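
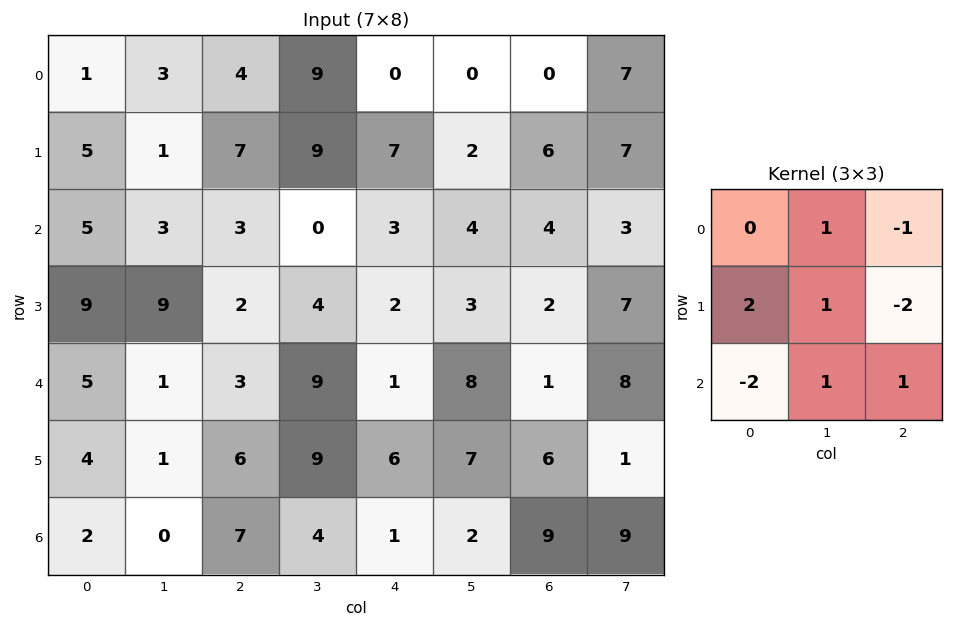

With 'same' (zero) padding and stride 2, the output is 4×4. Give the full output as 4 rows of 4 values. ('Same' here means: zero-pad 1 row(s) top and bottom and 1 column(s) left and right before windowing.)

Output[0,0]: The receptive field on the zero-padded input at this output position is [0 0 0 / 0 1 3 / 0 5 1]. Elementwise product with the kernel and sum: 0·1 + 0·-1 + 0·2 + 1·1 + 3·-2 + 0·-2 + 5·1 + 1·1.

1 6 9 -5
21 -5 -3 8
8 -2 -3 -11
5 -4 4 0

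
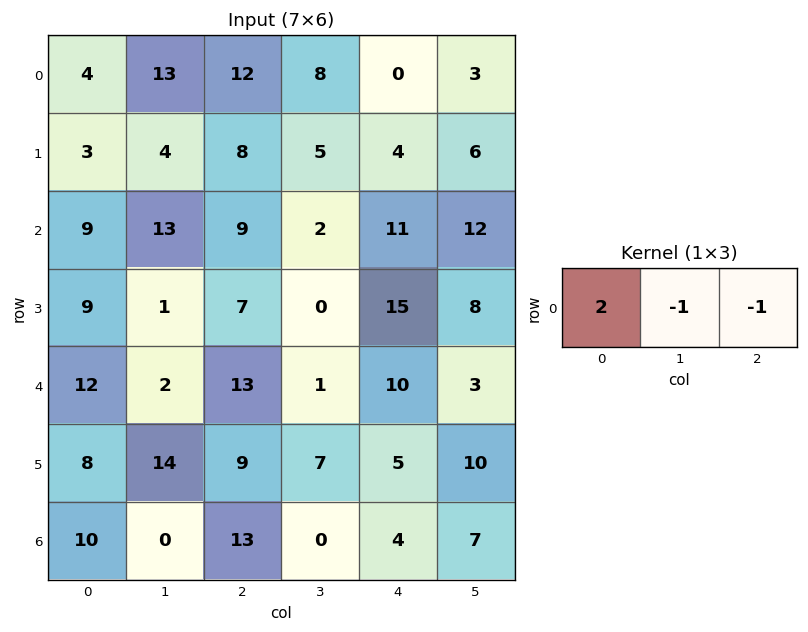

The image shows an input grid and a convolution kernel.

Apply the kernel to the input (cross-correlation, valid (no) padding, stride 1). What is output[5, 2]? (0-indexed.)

6

The receptive field on the input at this output position is [9 7 5]. Elementwise product with the kernel and sum: 9·2 + 7·-1 + 5·-1.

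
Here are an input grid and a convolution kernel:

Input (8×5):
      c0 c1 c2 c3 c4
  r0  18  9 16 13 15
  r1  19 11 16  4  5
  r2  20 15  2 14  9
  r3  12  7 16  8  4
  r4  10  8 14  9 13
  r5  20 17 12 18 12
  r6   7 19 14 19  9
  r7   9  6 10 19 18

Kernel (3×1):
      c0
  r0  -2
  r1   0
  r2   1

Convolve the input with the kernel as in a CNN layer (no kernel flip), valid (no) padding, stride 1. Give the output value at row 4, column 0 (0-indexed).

-13

The receptive field on the input at this output position is [10 / 20 / 7]. Elementwise product with the kernel and sum: 10·-2 + 7·1.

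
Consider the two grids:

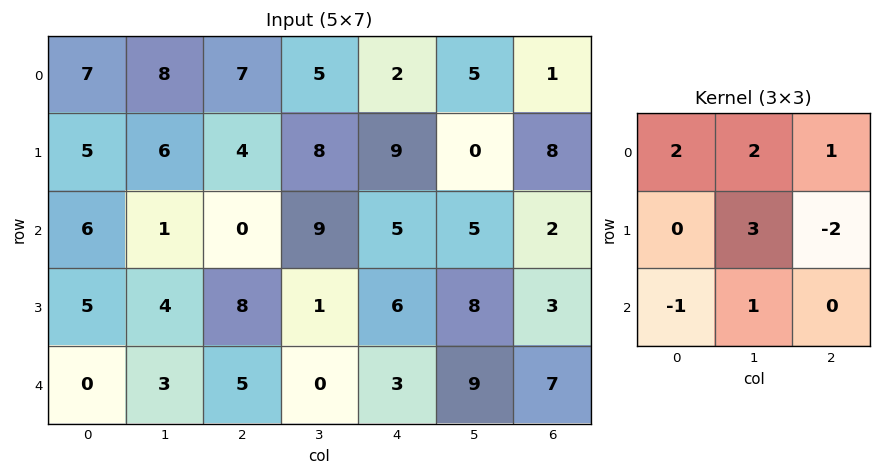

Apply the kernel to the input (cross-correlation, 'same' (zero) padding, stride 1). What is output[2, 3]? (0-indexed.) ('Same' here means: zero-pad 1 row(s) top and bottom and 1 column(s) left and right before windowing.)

The receptive field on the zero-padded input at this output position is [4 8 9 / 0 9 5 / 8 1 6]. Elementwise product with the kernel and sum: 4·2 + 8·2 + 9·1 + 9·3 + 5·-2 + 8·-1 + 1·1.

43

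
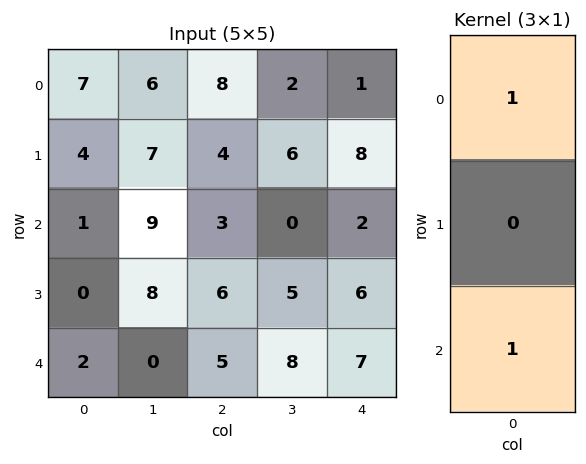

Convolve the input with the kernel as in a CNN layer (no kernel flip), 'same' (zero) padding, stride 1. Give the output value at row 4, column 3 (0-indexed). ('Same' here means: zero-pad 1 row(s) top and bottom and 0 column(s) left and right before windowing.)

5

The receptive field on the zero-padded input at this output position is [5 / 8 / 0]. Elementwise product with the kernel and sum: 5·1 + 0·1.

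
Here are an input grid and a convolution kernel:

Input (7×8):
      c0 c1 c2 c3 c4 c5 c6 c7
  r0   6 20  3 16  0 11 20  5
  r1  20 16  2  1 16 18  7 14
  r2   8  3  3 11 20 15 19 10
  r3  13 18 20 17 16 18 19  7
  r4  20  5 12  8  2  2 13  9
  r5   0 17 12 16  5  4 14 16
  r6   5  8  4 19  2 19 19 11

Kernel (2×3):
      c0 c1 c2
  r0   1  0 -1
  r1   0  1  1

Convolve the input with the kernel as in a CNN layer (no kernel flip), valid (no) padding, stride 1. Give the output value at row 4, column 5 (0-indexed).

23

The receptive field on the input at this output position is [2 13 9 / 4 14 16]. Elementwise product with the kernel and sum: 2·1 + 9·-1 + 14·1 + 16·1.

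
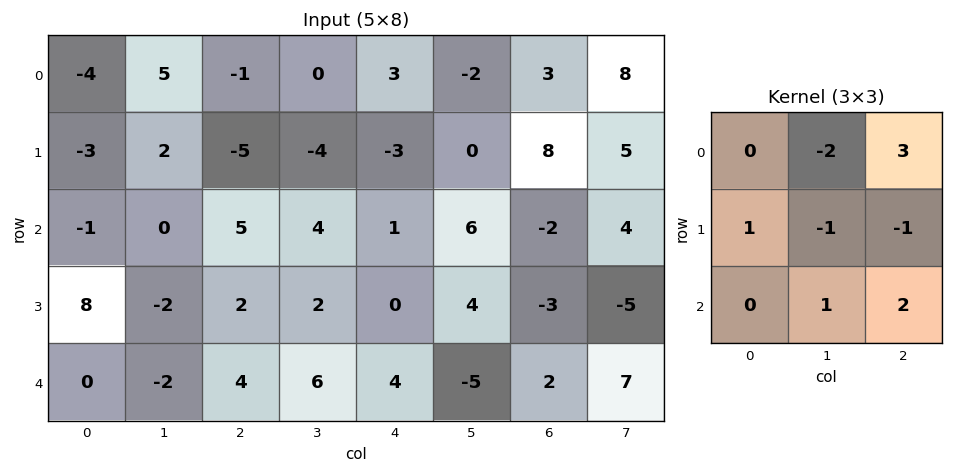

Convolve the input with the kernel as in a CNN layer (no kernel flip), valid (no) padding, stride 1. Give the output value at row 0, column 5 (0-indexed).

The receptive field on the input at this output position is [-2 3 8 / 0 8 5 / 6 -2 4]. Elementwise product with the kernel and sum: 3·-2 + 8·3 + 0·1 + 8·-1 + 5·-1 + -2·1 + 4·2.

11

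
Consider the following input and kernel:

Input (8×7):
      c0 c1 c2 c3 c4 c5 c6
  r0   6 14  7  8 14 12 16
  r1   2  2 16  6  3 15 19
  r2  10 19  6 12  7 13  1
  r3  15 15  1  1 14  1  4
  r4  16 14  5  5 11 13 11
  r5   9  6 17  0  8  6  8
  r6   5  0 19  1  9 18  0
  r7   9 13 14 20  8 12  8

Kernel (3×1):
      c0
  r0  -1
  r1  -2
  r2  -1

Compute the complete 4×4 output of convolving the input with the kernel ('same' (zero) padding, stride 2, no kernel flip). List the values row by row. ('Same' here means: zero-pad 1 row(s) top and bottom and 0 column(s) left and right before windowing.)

Output[0,0]: The receptive field on the zero-padded input at this output position is [0 / 6 / 2]. Elementwise product with the kernel and sum: 0·-1 + 6·-2 + 2·-1.
Output[0,1]: The receptive field on the zero-padded input at this output position is [0 / 7 / 16]. Elementwise product with the kernel and sum: 0·-1 + 7·-2 + 16·-1.

-14 -30 -31 -51
-37 -29 -31 -25
-56 -28 -44 -34
-28 -69 -34 -16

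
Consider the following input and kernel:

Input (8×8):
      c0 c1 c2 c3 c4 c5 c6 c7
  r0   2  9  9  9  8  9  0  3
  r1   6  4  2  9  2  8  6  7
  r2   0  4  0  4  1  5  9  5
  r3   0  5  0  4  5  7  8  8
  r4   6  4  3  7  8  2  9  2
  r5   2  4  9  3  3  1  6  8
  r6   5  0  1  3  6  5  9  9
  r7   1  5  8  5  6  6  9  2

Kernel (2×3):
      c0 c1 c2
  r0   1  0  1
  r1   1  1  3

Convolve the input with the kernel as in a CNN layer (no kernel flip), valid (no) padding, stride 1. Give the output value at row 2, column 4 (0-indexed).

The receptive field on the input at this output position is [1 5 9 / 5 7 8]. Elementwise product with the kernel and sum: 1·1 + 9·1 + 5·1 + 7·1 + 8·3.

46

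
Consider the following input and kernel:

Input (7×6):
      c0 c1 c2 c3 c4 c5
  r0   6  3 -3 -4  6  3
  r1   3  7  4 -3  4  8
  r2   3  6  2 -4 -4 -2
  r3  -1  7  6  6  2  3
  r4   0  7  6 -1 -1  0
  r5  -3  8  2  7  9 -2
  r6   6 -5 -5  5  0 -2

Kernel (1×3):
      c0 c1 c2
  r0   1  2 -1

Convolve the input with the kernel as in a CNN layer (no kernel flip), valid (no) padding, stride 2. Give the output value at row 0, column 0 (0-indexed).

15

The receptive field on the input at this output position is [6 3 -3]. Elementwise product with the kernel and sum: 6·1 + 3·2 + -3·-1.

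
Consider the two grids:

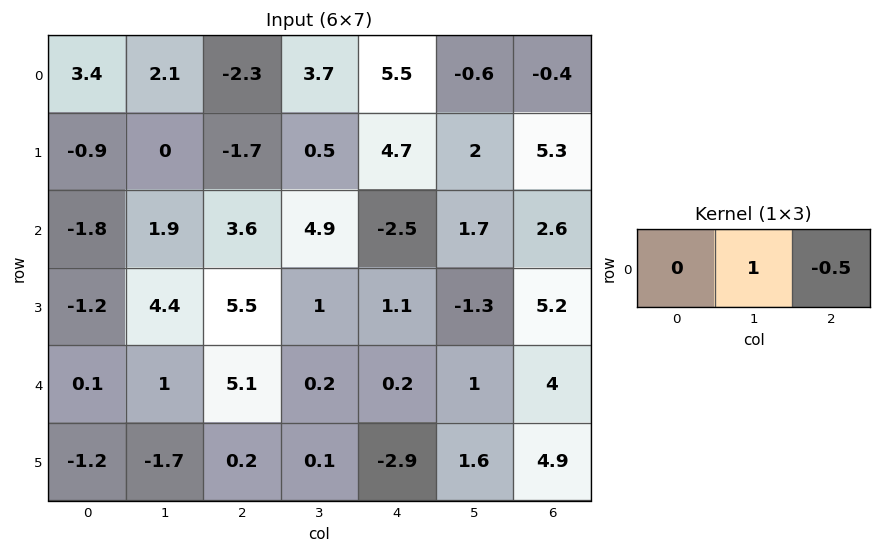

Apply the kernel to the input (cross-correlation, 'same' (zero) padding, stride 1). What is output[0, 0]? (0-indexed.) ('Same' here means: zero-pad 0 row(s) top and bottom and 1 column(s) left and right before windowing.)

The receptive field on the zero-padded input at this output position is [0 3.4 2.1]. Elementwise product with the kernel and sum: 3.4·1 + 2.1·-0.5.

2.35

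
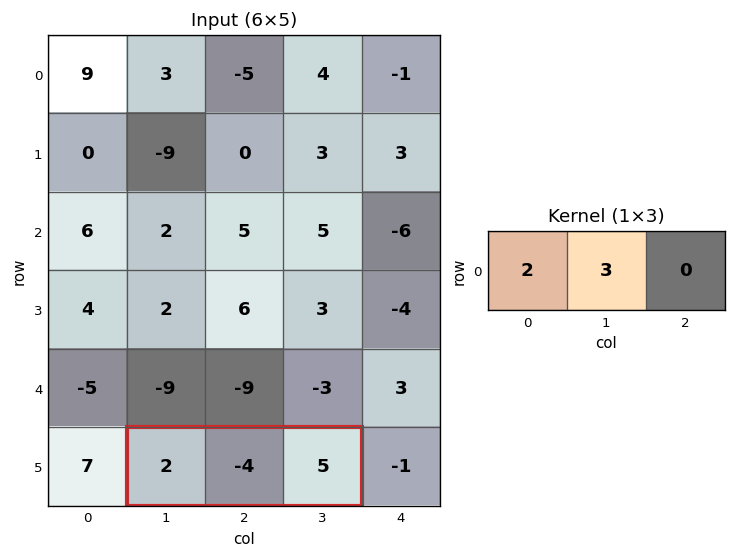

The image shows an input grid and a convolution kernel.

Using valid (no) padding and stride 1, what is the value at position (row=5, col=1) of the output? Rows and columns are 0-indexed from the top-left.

The receptive field on the input at this output position is [2 -4 5]. Elementwise product with the kernel and sum: 2·2 + -4·3.

-8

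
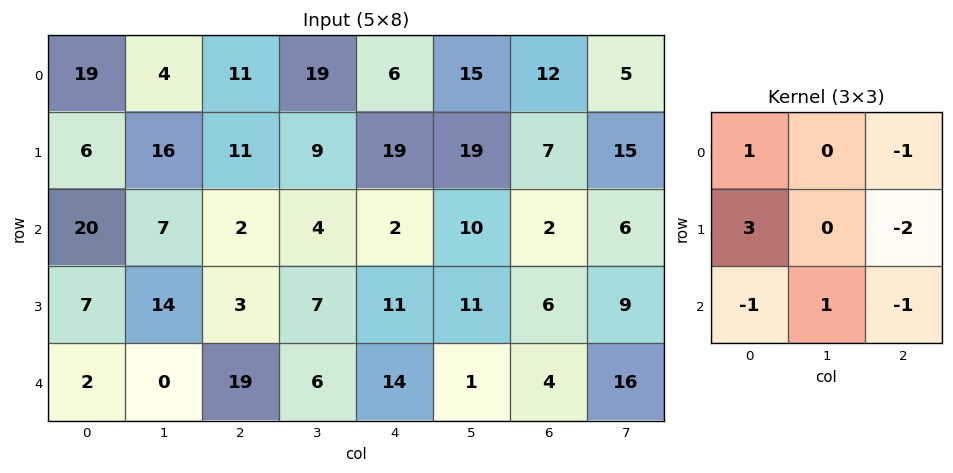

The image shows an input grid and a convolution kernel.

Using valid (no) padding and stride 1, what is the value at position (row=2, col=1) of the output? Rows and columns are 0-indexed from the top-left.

The receptive field on the input at this output position is [7 2 4 / 14 3 7 / 0 19 6]. Elementwise product with the kernel and sum: 7·1 + 4·-1 + 14·3 + 7·-2 + 0·-1 + 19·1 + 6·-1.

44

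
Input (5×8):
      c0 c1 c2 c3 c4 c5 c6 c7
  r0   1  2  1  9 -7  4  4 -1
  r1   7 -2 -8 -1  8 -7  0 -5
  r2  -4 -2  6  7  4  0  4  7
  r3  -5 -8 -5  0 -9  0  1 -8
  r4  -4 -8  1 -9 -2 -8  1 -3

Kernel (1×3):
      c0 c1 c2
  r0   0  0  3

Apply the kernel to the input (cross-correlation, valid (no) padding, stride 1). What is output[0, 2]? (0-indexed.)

-21

The receptive field on the input at this output position is [1 9 -7]. Elementwise product with the kernel and sum: -7·3.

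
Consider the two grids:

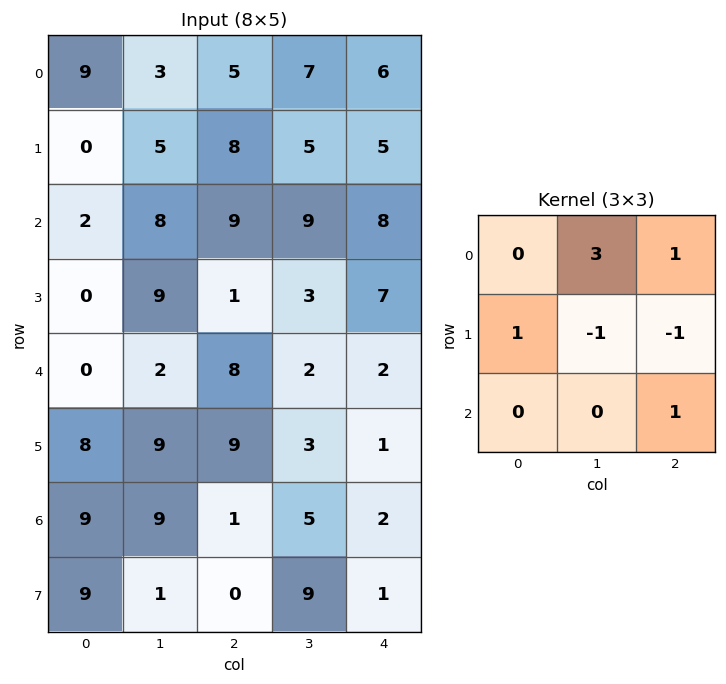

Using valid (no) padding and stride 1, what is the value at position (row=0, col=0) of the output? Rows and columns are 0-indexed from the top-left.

The receptive field on the input at this output position is [9 3 5 / 0 5 8 / 2 8 9]. Elementwise product with the kernel and sum: 3·3 + 5·1 + 0·1 + 5·-1 + 8·-1 + 9·1.

10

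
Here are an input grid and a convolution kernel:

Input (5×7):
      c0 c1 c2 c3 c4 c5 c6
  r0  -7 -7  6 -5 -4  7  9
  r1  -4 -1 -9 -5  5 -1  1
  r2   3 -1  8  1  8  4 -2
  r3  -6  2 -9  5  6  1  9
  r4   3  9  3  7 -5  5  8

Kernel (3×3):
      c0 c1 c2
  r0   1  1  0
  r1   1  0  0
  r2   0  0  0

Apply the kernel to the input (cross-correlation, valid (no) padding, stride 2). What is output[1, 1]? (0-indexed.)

0

The receptive field on the input at this output position is [8 1 8 / -9 5 6 / 3 7 -5]. Elementwise product with the kernel and sum: 8·1 + 1·1 + -9·1.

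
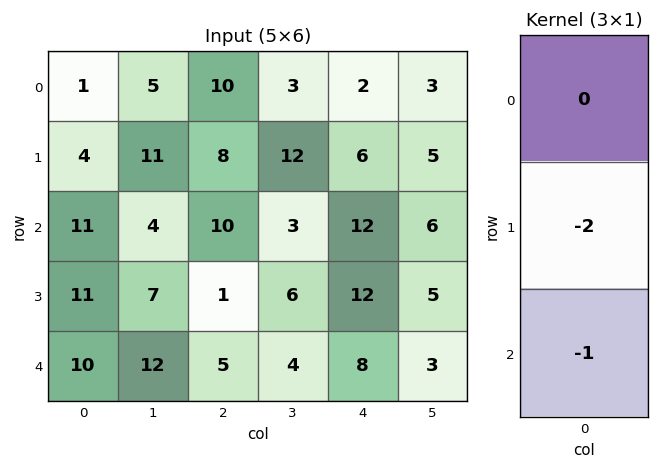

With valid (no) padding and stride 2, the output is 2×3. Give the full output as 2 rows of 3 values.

-19 -26 -24
-32 -7 -32

Output[0,0]: The receptive field on the input at this output position is [1 / 4 / 11]. Elementwise product with the kernel and sum: 4·-2 + 11·-1.
Output[0,1]: The receptive field on the input at this output position is [10 / 8 / 10]. Elementwise product with the kernel and sum: 8·-2 + 10·-1.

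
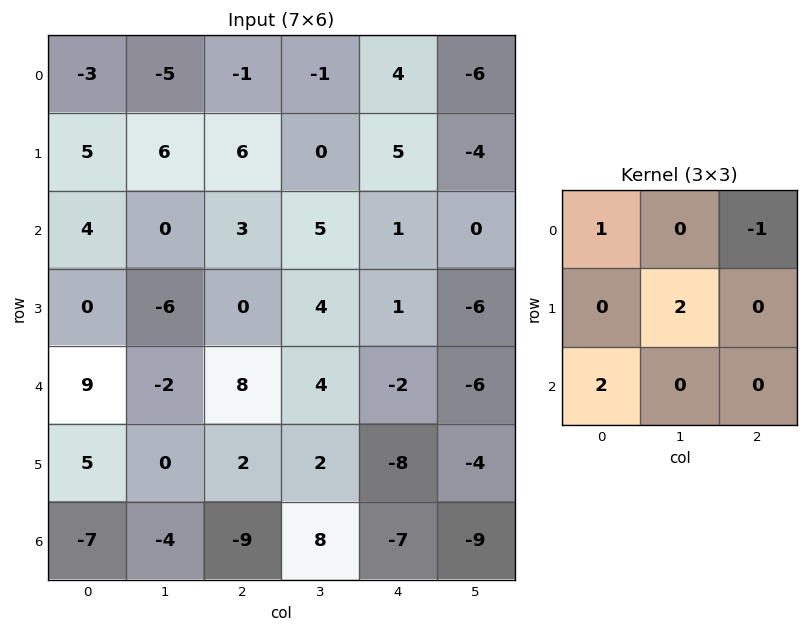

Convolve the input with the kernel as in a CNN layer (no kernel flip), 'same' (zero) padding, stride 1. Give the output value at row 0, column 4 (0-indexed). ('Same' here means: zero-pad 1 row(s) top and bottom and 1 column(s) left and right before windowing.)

8

The receptive field on the zero-padded input at this output position is [0 0 0 / -1 4 -6 / 0 5 -4]. Elementwise product with the kernel and sum: 0·1 + 0·-1 + 4·2 + 0·2.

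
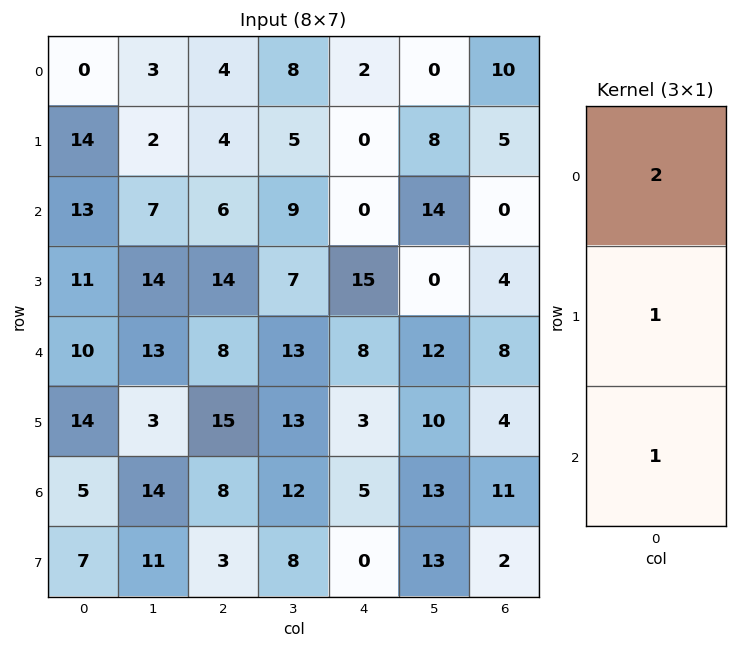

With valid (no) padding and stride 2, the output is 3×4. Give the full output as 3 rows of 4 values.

27 18 4 25
47 34 23 12
39 39 24 31

Output[0,0]: The receptive field on the input at this output position is [0 / 14 / 13]. Elementwise product with the kernel and sum: 0·2 + 14·1 + 13·1.
Output[0,1]: The receptive field on the input at this output position is [4 / 4 / 6]. Elementwise product with the kernel and sum: 4·2 + 4·1 + 6·1.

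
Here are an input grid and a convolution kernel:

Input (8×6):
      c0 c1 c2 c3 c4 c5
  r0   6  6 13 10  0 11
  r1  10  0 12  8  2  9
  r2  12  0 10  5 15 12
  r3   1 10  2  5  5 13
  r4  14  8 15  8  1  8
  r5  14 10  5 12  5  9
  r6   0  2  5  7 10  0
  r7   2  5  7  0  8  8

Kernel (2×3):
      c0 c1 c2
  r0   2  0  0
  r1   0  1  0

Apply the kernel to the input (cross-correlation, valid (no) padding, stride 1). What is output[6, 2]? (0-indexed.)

The receptive field on the input at this output position is [5 7 10 / 7 0 8]. Elementwise product with the kernel and sum: 5·2 + 0·1.

10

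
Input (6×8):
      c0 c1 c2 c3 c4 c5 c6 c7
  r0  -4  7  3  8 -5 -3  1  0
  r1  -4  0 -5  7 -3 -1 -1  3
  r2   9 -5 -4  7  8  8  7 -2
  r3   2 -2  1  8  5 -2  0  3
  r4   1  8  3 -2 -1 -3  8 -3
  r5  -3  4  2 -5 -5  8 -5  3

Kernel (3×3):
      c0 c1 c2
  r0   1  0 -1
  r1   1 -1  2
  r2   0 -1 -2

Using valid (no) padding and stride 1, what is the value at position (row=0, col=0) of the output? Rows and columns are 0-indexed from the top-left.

The receptive field on the input at this output position is [-4 7 3 / -4 0 -5 / 9 -5 -4]. Elementwise product with the kernel and sum: -4·1 + 3·-1 + -4·1 + 0·-1 + -5·2 + -5·-1 + -4·-2.

-8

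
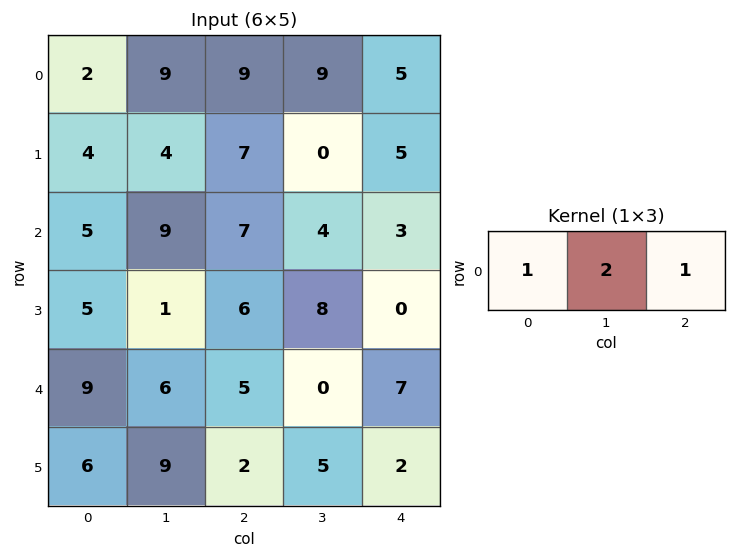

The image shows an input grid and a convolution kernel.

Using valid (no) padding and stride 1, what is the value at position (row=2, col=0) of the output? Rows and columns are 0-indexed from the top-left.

30

The receptive field on the input at this output position is [5 9 7]. Elementwise product with the kernel and sum: 5·1 + 9·2 + 7·1.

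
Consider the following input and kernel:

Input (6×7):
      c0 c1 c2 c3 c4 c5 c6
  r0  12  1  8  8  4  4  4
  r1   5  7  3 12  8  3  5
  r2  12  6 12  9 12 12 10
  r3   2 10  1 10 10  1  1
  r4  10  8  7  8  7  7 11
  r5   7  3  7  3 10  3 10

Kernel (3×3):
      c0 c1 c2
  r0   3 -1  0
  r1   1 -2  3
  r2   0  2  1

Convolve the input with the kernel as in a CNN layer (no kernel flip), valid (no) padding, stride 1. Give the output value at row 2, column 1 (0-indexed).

66

The receptive field on the input at this output position is [6 12 9 / 10 1 10 / 8 7 8]. Elementwise product with the kernel and sum: 6·3 + 12·-1 + 10·1 + 1·-2 + 10·3 + 7·2 + 8·1.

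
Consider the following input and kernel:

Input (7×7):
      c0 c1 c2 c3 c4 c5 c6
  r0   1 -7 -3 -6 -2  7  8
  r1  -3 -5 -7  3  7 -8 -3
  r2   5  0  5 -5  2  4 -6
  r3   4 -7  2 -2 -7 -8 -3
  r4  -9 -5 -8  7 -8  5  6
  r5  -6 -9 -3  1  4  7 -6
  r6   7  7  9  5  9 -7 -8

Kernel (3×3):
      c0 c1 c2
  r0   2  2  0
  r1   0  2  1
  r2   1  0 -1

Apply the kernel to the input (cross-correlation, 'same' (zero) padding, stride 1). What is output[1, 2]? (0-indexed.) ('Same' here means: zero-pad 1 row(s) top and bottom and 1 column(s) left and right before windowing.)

The receptive field on the zero-padded input at this output position is [-7 -3 -6 / -5 -7 3 / 0 5 -5]. Elementwise product with the kernel and sum: -7·2 + -3·2 + -7·2 + 3·1 + 0·1 + -5·-1.

-26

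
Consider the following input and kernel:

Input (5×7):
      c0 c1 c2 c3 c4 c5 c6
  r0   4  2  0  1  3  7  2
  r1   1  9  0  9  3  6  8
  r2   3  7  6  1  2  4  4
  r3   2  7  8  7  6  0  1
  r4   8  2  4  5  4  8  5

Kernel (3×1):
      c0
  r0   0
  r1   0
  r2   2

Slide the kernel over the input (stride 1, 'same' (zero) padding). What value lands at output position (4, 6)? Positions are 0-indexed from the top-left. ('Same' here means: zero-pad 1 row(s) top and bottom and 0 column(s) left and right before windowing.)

The receptive field on the zero-padded input at this output position is [1 / 5 / 0]. Elementwise product with the kernel and sum: 0·2.

0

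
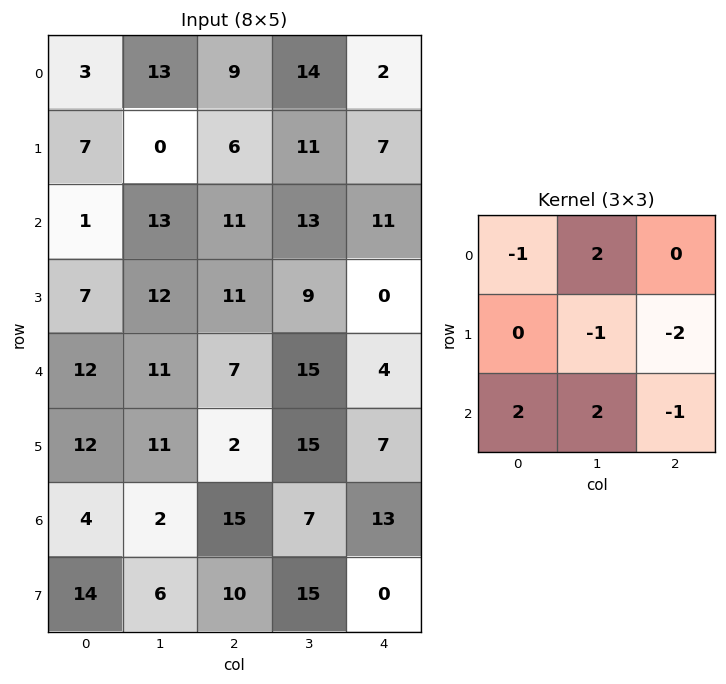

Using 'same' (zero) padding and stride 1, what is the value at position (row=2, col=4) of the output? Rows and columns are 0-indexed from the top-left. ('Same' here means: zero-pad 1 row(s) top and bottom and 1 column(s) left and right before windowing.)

The receptive field on the zero-padded input at this output position is [11 7 0 / 13 11 0 / 9 0 0]. Elementwise product with the kernel and sum: 11·-1 + 7·2 + 11·-1 + 0·-2 + 9·2 + 0·2 + 0·-1.

10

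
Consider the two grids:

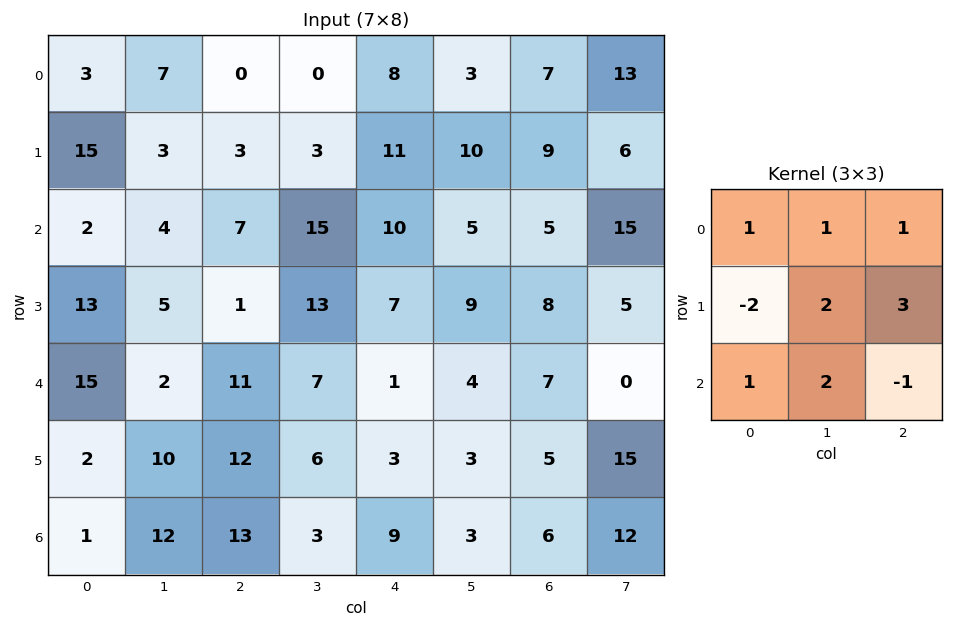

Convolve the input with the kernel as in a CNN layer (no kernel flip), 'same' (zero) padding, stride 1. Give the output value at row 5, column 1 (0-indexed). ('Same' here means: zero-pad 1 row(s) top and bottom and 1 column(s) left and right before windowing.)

The receptive field on the zero-padded input at this output position is [15 2 11 / 2 10 12 / 1 12 13]. Elementwise product with the kernel and sum: 15·1 + 2·1 + 11·1 + 2·-2 + 10·2 + 12·3 + 1·1 + 12·2 + 13·-1.

92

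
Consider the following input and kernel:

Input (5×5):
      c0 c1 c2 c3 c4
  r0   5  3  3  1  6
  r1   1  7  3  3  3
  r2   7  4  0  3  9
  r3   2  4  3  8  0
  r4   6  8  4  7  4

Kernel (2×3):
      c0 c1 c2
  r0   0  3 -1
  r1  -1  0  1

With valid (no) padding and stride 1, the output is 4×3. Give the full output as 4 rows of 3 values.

8 4 -3
11 5 15
13 1 -3
7 0 24

Output[0,0]: The receptive field on the input at this output position is [5 3 3 / 1 7 3]. Elementwise product with the kernel and sum: 3·3 + 3·-1 + 1·-1 + 3·1.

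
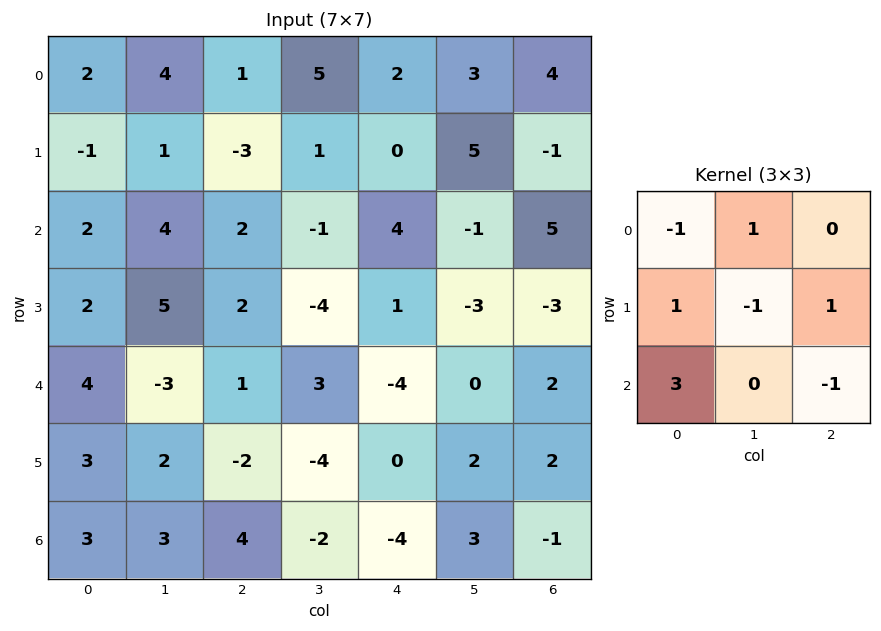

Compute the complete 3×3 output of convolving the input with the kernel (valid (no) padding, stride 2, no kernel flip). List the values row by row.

1 2 2
12 11 -18
-3 20 -7

Output[0,0]: The receptive field on the input at this output position is [2 4 1 / -1 1 -3 / 2 4 2]. Elementwise product with the kernel and sum: 2·-1 + 4·1 + -1·1 + 1·-1 + -3·1 + 2·3 + 2·-1.
Output[0,1]: The receptive field on the input at this output position is [1 5 2 / -3 1 0 / 2 -1 4]. Elementwise product with the kernel and sum: 1·-1 + 5·1 + -3·1 + 1·-1 + 0·1 + 2·3 + 4·-1.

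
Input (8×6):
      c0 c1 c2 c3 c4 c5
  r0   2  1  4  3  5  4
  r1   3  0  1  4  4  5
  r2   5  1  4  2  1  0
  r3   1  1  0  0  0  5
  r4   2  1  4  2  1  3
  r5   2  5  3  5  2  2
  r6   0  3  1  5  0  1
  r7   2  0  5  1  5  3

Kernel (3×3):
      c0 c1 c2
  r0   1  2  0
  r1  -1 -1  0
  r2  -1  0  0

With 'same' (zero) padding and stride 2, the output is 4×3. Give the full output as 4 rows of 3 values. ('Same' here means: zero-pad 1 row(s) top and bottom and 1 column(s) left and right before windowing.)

Output[0,0]: The receptive field on the zero-padded input at this output position is [0 0 0 / 0 2 1 / 0 3 0]. Elementwise product with the kernel and sum: 0·1 + 0·2 + 0·-1 + 2·-1 + 0·-1.
Output[0,1]: The receptive field on the zero-padded input at this output position is [0 0 0 / 1 4 3 / 0 1 4]. Elementwise product with the kernel and sum: 0·1 + 0·2 + 1·-1 + 4·-1 + 0·-1.

-2 -5 -12
1 -4 9
0 -9 -8
4 7 3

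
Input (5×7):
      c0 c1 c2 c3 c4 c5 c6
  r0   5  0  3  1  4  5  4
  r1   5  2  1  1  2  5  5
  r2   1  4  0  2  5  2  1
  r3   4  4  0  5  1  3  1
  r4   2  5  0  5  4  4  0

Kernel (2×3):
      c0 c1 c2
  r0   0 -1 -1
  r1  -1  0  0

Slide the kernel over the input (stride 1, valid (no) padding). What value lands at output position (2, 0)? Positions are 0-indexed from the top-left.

The receptive field on the input at this output position is [1 4 0 / 4 4 0]. Elementwise product with the kernel and sum: 4·-1 + 0·-1 + 4·-1.

-8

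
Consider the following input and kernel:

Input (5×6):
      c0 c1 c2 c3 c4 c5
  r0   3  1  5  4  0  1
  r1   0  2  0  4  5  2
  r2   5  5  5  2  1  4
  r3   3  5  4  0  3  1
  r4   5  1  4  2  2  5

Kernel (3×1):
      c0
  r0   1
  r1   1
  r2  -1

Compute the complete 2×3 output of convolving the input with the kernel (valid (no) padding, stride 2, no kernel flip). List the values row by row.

Output[0,0]: The receptive field on the input at this output position is [3 / 0 / 5]. Elementwise product with the kernel and sum: 3·1 + 0·1 + 5·-1.

-2 0 4
3 5 2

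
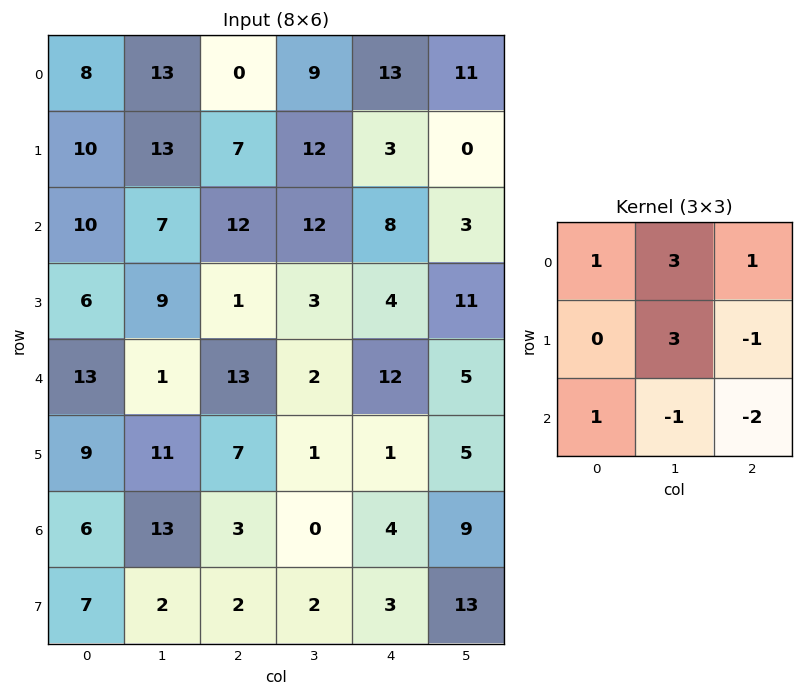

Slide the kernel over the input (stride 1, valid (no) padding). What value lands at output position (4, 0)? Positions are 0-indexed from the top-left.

42

The receptive field on the input at this output position is [13 1 13 / 9 11 7 / 6 13 3]. Elementwise product with the kernel and sum: 13·1 + 1·3 + 13·1 + 11·3 + 7·-1 + 6·1 + 13·-1 + 3·-2.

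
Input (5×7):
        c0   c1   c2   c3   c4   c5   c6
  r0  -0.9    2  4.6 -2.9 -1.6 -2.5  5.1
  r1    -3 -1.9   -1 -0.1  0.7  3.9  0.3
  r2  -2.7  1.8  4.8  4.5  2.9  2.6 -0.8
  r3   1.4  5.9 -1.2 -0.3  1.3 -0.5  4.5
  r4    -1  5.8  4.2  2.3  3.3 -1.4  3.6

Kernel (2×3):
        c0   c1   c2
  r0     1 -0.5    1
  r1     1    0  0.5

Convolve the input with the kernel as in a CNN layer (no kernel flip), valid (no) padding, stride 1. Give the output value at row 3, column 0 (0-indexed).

-1.65

The receptive field on the input at this output position is [1.4 5.9 -1.2 / -1 5.8 4.2]. Elementwise product with the kernel and sum: 1.4·1 + 5.9·-0.5 + -1.2·1 + -1·1 + 4.2·0.5.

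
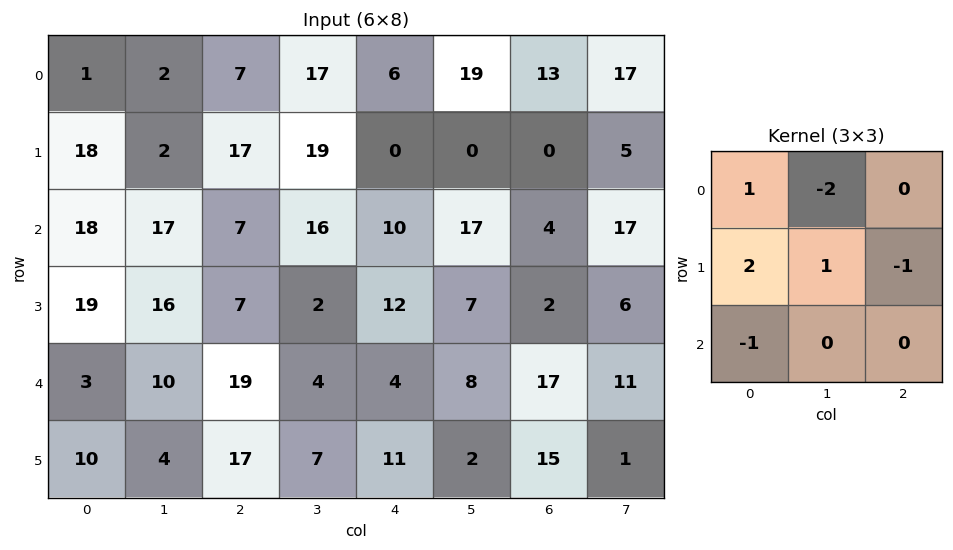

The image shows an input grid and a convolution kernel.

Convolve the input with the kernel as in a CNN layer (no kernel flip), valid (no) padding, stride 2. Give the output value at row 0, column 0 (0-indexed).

0

The receptive field on the input at this output position is [1 2 7 / 18 2 17 / 18 17 7]. Elementwise product with the kernel and sum: 1·1 + 2·-2 + 18·2 + 2·1 + 17·-1 + 18·-1.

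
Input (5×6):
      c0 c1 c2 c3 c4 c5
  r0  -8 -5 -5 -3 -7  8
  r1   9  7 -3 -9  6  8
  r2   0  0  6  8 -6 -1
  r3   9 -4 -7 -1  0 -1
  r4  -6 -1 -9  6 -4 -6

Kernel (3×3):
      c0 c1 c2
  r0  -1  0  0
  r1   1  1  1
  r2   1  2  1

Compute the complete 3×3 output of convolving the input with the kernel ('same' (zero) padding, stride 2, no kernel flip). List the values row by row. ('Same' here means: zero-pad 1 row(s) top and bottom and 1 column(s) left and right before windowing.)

Output[0,0]: The receptive field on the zero-padded input at this output position is [0 0 0 / 0 -8 -5 / 0 9 7]. Elementwise product with the kernel and sum: 0·-1 + 0·1 + -8·1 + -5·1 + 0·1 + 9·2 + 7·1.
Output[0,1]: The receptive field on the zero-padded input at this output position is [0 0 0 / -5 -5 -3 / 7 -3 -9]. Elementwise product with the kernel and sum: 0·-1 + -5·1 + -5·1 + -3·1 + 7·1 + -3·2 + -9·1.

12 -21 9
14 -12 8
-7 0 -3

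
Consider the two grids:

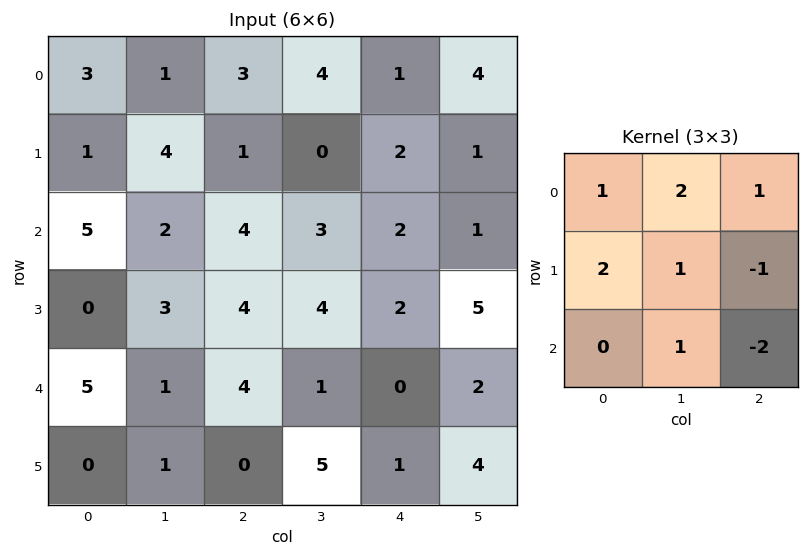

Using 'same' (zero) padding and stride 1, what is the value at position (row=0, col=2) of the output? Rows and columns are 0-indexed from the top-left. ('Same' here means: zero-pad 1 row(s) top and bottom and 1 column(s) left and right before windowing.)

The receptive field on the zero-padded input at this output position is [0 0 0 / 1 3 4 / 4 1 0]. Elementwise product with the kernel and sum: 0·1 + 0·2 + 0·1 + 1·2 + 3·1 + 4·-1 + 1·1 + 0·-2.

2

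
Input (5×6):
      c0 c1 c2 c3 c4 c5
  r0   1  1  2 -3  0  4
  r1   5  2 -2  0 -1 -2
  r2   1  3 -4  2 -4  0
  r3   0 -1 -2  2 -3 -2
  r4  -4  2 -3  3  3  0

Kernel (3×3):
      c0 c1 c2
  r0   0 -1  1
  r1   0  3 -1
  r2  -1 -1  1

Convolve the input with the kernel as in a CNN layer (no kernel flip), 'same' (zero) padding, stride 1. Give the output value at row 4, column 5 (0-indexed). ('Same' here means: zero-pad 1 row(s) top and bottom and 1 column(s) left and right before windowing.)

2

The receptive field on the zero-padded input at this output position is [-3 -2 0 / 3 0 0 / 0 0 0]. Elementwise product with the kernel and sum: -2·-1 + 0·1 + 0·3 + 0·-1 + 0·-1 + 0·-1 + 0·1.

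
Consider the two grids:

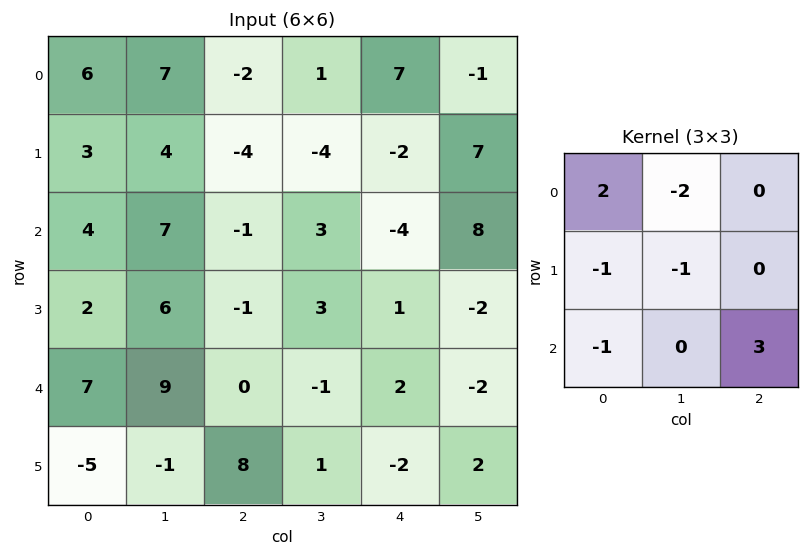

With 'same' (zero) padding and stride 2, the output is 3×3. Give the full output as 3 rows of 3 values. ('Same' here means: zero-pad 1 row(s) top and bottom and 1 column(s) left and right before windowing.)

Output[0,0]: The receptive field on the zero-padded input at this output position is [0 0 0 / 0 6 7 / 0 3 4]. Elementwise product with the kernel and sum: 0·2 + 0·-2 + 0·-1 + 6·-1 + 0·-1 + 4·3.
Output[0,1]: The receptive field on the zero-padded input at this output position is [0 0 0 / 7 -2 1 / 4 -4 -4]. Elementwise product with the kernel and sum: 0·2 + 0·-2 + 7·-1 + -2·-1 + 4·-1 + -4·3.

6 -21 17
8 13 -12
-14 9 8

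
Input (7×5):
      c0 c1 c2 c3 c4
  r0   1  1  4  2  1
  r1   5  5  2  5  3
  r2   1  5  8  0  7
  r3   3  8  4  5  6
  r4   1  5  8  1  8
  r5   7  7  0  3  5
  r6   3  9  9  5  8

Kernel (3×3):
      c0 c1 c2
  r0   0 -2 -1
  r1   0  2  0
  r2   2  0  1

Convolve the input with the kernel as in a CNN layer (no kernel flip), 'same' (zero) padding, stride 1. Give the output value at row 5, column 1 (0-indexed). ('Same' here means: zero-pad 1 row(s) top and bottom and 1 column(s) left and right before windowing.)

The receptive field on the zero-padded input at this output position is [1 5 8 / 7 7 0 / 3 9 9]. Elementwise product with the kernel and sum: 5·-2 + 8·-1 + 7·2 + 3·2 + 9·1.

11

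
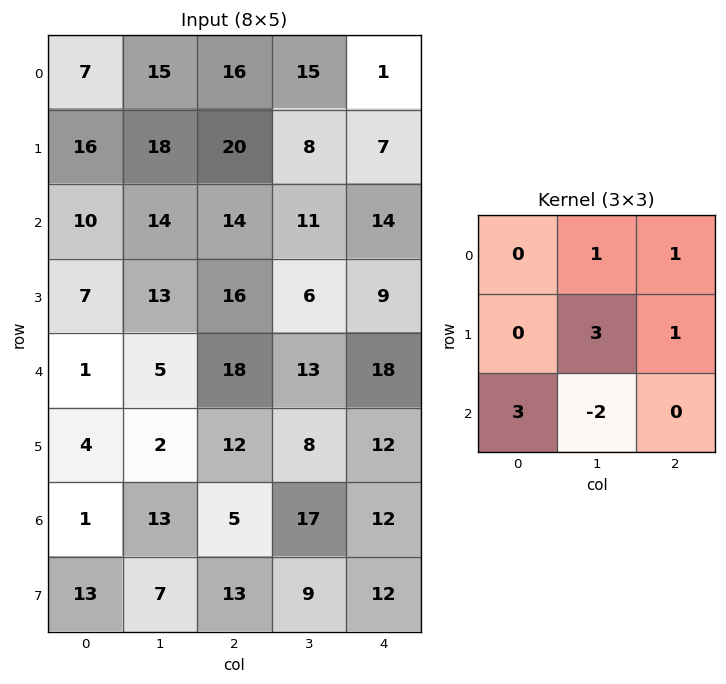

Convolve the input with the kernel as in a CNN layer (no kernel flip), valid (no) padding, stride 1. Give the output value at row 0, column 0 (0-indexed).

107

The receptive field on the input at this output position is [7 15 16 / 16 18 20 / 10 14 14]. Elementwise product with the kernel and sum: 15·1 + 16·1 + 18·3 + 20·1 + 10·3 + 14·-2.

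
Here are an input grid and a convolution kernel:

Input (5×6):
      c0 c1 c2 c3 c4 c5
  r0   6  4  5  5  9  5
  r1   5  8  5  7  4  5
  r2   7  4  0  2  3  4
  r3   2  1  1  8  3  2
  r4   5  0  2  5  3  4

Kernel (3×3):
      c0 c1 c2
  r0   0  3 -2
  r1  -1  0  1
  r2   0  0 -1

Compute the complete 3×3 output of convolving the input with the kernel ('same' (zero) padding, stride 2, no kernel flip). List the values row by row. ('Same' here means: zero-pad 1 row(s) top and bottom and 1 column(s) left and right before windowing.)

-4 -6 -5
2 -9 2
4 -8 4

Output[0,0]: The receptive field on the zero-padded input at this output position is [0 0 0 / 0 6 4 / 0 5 8]. Elementwise product with the kernel and sum: 0·3 + 0·-2 + 0·-1 + 4·1 + 8·-1.
Output[0,1]: The receptive field on the zero-padded input at this output position is [0 0 0 / 4 5 5 / 8 5 7]. Elementwise product with the kernel and sum: 0·3 + 0·-2 + 4·-1 + 5·1 + 7·-1.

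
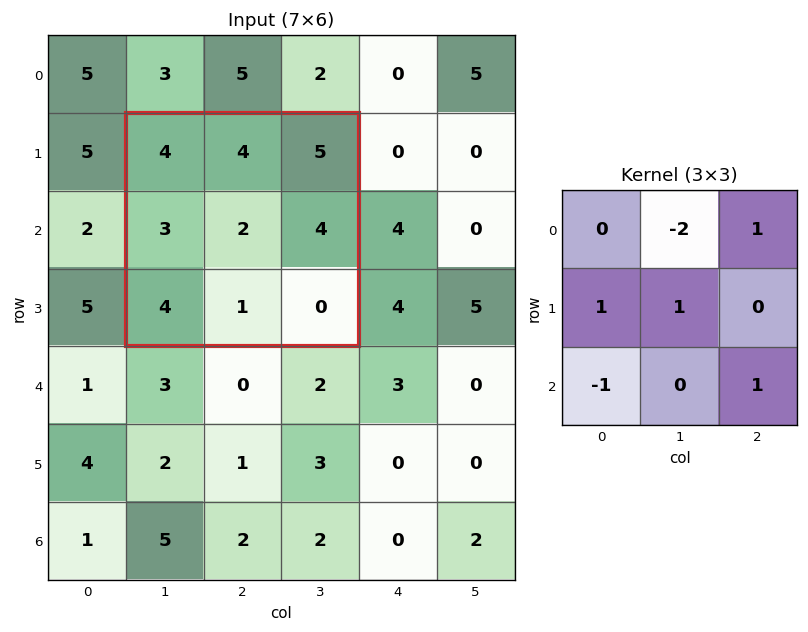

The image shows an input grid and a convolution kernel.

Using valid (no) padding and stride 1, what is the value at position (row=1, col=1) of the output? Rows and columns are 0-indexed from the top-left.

-2

The receptive field on the input at this output position is [4 4 5 / 3 2 4 / 4 1 0]. Elementwise product with the kernel and sum: 4·-2 + 5·1 + 3·1 + 2·1 + 4·-1 + 0·1.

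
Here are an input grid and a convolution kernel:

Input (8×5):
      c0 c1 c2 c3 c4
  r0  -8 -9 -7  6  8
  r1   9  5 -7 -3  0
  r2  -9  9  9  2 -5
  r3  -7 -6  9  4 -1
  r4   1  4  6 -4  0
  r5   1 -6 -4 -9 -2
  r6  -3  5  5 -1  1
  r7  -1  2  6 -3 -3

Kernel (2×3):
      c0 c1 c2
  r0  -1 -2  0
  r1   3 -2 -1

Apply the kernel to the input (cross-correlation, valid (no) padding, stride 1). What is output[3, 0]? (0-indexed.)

8

The receptive field on the input at this output position is [-7 -6 9 / 1 4 6]. Elementwise product with the kernel and sum: -7·-1 + -6·-2 + 1·3 + 4·-2 + 6·-1.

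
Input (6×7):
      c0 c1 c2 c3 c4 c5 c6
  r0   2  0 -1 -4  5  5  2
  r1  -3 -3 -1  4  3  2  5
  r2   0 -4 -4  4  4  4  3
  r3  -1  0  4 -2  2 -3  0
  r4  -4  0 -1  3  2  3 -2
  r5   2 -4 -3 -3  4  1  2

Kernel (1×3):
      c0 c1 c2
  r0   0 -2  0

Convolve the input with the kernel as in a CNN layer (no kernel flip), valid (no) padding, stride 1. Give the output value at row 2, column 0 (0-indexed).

The receptive field on the input at this output position is [0 -4 -4]. Elementwise product with the kernel and sum: -4·-2.

8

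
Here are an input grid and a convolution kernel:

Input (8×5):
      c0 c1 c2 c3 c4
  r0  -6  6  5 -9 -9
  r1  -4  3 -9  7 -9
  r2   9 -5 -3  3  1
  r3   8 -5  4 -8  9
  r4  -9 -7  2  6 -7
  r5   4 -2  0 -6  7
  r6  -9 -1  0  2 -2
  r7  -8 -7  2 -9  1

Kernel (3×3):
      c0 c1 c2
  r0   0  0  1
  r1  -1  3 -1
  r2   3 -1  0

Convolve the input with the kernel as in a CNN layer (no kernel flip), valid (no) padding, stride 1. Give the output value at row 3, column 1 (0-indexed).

The receptive field on the input at this output position is [-5 4 -8 / -7 2 6 / -2 0 -6]. Elementwise product with the kernel and sum: -8·1 + -7·-1 + 2·3 + 6·-1 + -2·3 + 0·-1.

-7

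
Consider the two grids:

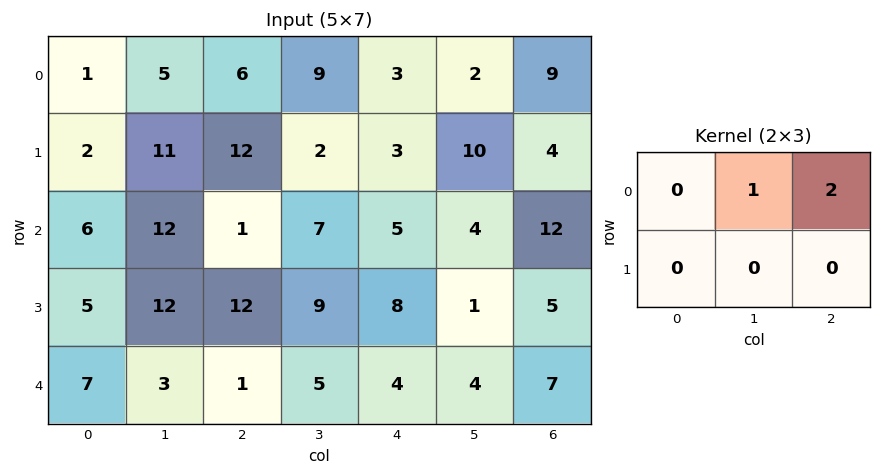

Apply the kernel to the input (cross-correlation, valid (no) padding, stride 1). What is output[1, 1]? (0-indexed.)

16

The receptive field on the input at this output position is [11 12 2 / 12 1 7]. Elementwise product with the kernel and sum: 12·1 + 2·2.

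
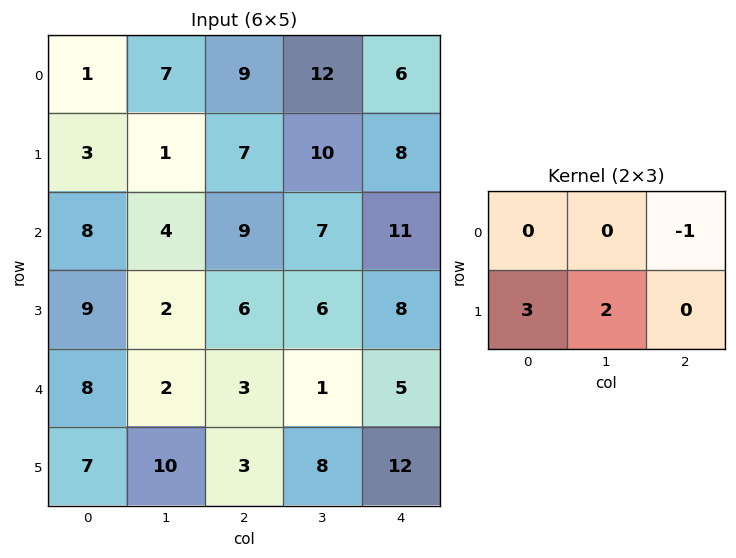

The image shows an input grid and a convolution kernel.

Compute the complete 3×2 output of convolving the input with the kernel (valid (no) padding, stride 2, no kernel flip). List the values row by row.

2 35
22 19
38 20

Output[0,0]: The receptive field on the input at this output position is [1 7 9 / 3 1 7]. Elementwise product with the kernel and sum: 9·-1 + 3·3 + 1·2.
Output[0,1]: The receptive field on the input at this output position is [9 12 6 / 7 10 8]. Elementwise product with the kernel and sum: 6·-1 + 7·3 + 10·2.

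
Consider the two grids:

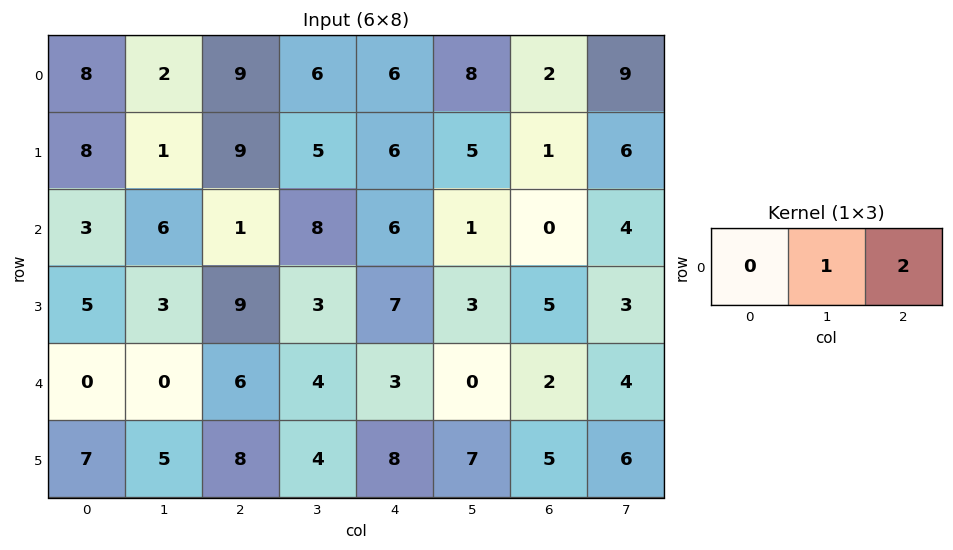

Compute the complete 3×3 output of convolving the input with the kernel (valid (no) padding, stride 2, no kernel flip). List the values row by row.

20 18 12
8 20 1
12 10 4

Output[0,0]: The receptive field on the input at this output position is [8 2 9]. Elementwise product with the kernel and sum: 2·1 + 9·2.
Output[0,1]: The receptive field on the input at this output position is [9 6 6]. Elementwise product with the kernel and sum: 6·1 + 6·2.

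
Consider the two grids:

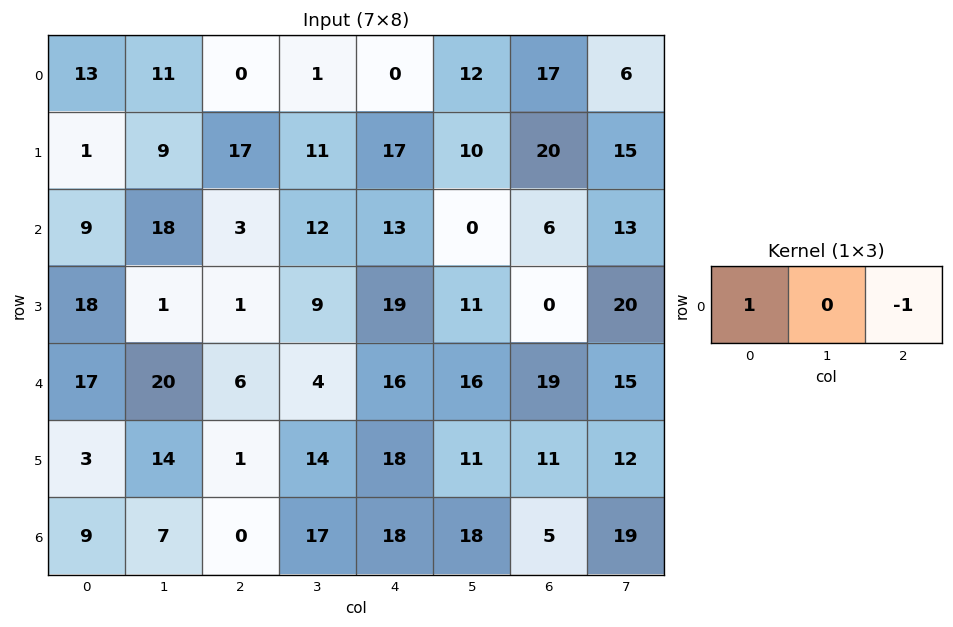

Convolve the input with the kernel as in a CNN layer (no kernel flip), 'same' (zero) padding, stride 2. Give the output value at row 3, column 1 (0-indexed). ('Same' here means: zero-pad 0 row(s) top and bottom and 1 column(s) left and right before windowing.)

The receptive field on the zero-padded input at this output position is [7 0 17]. Elementwise product with the kernel and sum: 7·1 + 17·-1.

-10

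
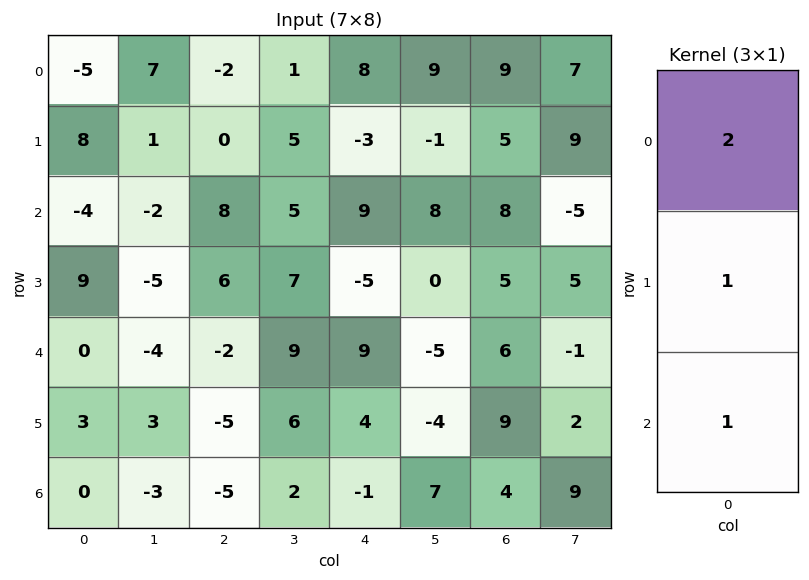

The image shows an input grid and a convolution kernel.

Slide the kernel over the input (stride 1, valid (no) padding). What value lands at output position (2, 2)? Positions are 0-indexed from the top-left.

20

The receptive field on the input at this output position is [8 / 6 / -2]. Elementwise product with the kernel and sum: 8·2 + 6·1 + -2·1.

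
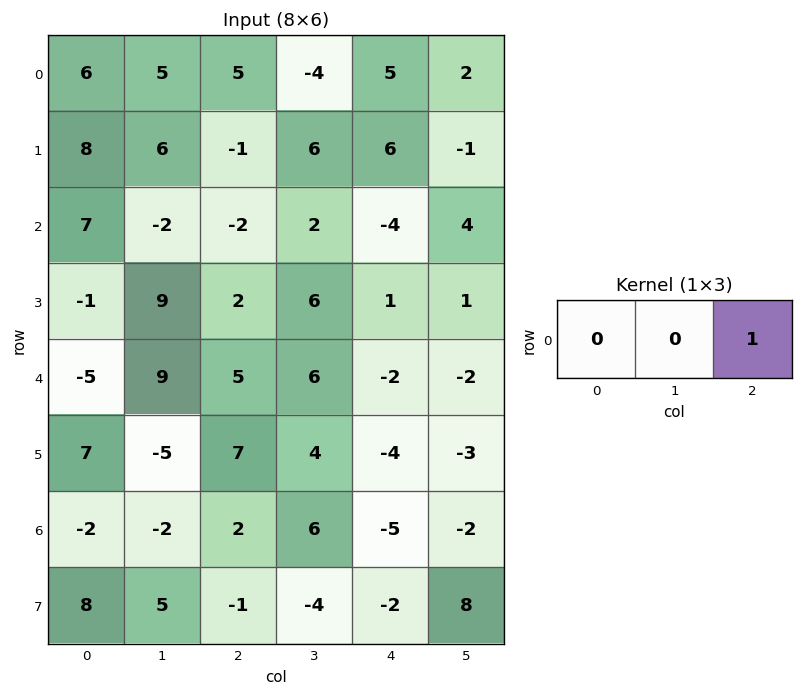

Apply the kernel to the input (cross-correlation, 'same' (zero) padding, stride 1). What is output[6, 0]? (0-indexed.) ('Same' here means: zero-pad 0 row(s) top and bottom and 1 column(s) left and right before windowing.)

The receptive field on the zero-padded input at this output position is [0 -2 -2]. Elementwise product with the kernel and sum: -2·1.

-2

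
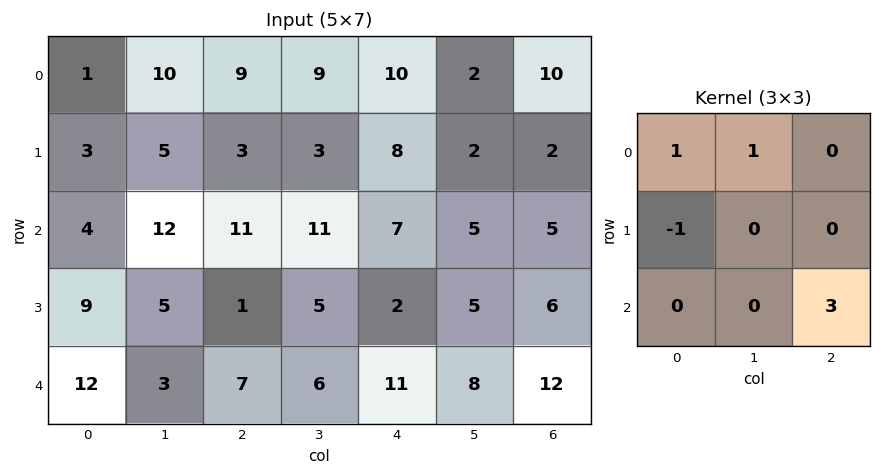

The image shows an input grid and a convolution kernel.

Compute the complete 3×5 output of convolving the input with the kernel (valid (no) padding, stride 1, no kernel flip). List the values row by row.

41 47 36 31 19
7 11 1 15 21
28 36 54 37 46

Output[0,0]: The receptive field on the input at this output position is [1 10 9 / 3 5 3 / 4 12 11]. Elementwise product with the kernel and sum: 1·1 + 10·1 + 3·-1 + 11·3.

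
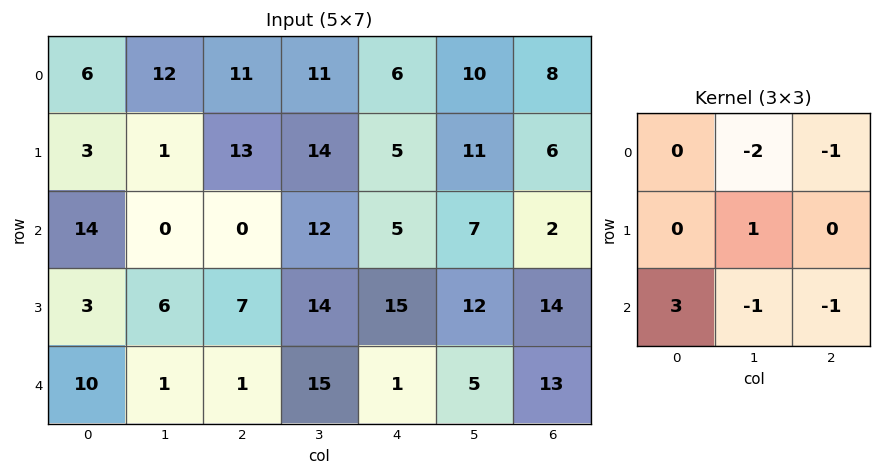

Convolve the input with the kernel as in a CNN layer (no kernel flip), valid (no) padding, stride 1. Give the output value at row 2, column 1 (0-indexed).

-18

The receptive field on the input at this output position is [0 0 12 / 6 7 14 / 1 1 15]. Elementwise product with the kernel and sum: 0·-2 + 12·-1 + 7·1 + 1·3 + 1·-1 + 15·-1.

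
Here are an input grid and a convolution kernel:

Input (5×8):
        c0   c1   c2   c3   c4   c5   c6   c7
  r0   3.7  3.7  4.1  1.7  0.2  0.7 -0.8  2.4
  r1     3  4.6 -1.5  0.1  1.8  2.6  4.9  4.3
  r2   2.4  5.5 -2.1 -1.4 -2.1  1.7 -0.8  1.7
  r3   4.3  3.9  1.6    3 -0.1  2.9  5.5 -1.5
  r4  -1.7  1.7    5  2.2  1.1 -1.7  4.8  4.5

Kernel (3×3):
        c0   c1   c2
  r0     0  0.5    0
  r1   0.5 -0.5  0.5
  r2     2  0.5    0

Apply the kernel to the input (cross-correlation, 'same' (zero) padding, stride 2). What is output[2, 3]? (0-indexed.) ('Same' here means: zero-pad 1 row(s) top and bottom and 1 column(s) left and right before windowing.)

1.75

The receptive field on the zero-padded input at this output position is [2.9 5.5 -1.5 / -1.7 4.8 4.5 / 0 0 0]. Elementwise product with the kernel and sum: 5.5·0.5 + -1.7·0.5 + 4.8·-0.5 + 4.5·0.5 + 0·2 + 0·0.5.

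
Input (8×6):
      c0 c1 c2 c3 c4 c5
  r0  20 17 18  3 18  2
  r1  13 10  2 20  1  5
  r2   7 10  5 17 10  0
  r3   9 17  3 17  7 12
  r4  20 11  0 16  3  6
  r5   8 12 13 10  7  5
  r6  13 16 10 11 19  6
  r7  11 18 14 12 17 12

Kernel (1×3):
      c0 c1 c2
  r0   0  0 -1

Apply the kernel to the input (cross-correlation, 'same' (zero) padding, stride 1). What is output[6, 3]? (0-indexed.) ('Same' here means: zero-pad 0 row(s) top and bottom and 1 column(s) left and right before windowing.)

-19

The receptive field on the zero-padded input at this output position is [10 11 19]. Elementwise product with the kernel and sum: 19·-1.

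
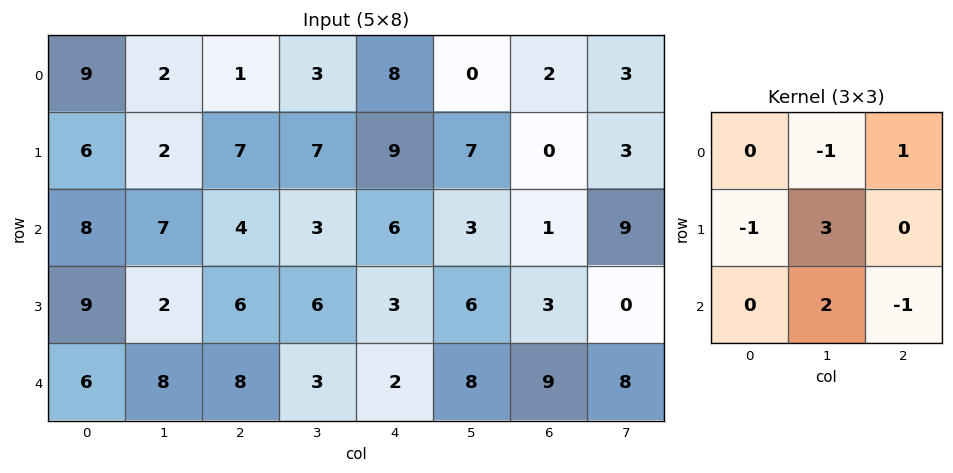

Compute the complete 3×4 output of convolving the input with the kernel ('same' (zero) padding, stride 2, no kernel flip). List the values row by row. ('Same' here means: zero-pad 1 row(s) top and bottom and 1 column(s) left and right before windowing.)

Output[0,0]: The receptive field on the zero-padded input at this output position is [0 0 0 / 0 9 2 / 0 6 2]. Elementwise product with the kernel and sum: 0·-1 + 0·1 + 0·-1 + 9·3 + 6·2 + 2·-1.

37 8 32 3
36 11 13 9
11 16 6 16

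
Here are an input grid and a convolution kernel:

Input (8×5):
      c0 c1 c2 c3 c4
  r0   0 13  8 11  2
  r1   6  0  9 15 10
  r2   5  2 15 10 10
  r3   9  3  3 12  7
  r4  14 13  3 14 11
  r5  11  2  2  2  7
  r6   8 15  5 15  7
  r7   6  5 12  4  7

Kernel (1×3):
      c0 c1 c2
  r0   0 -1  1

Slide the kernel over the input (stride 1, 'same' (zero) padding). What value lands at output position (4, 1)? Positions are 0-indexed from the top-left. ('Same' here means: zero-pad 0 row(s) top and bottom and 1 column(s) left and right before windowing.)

The receptive field on the zero-padded input at this output position is [14 13 3]. Elementwise product with the kernel and sum: 13·-1 + 3·1.

-10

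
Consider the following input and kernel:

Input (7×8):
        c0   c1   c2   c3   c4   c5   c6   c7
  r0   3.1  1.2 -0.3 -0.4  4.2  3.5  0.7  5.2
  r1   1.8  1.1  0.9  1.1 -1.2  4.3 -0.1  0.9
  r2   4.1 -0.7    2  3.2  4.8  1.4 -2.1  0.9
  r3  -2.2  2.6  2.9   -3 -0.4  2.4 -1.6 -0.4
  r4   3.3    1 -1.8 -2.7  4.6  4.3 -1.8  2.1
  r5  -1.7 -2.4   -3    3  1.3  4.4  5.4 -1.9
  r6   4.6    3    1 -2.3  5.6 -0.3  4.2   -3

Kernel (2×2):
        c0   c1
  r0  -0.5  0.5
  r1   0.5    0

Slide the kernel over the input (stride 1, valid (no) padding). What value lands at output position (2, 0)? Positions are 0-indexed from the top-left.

-3.5

The receptive field on the input at this output position is [4.1 -0.7 / -2.2 2.6]. Elementwise product with the kernel and sum: 4.1·-0.5 + -0.7·0.5 + -2.2·0.5.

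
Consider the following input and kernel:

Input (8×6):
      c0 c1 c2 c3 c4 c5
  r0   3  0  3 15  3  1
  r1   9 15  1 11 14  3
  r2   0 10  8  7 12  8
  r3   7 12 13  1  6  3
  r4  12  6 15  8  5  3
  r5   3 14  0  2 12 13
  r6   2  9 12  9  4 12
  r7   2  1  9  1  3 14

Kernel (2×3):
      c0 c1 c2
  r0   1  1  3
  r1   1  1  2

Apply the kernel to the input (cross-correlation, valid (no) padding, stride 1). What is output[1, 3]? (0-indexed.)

69

The receptive field on the input at this output position is [11 14 3 / 7 12 8]. Elementwise product with the kernel and sum: 11·1 + 14·1 + 3·3 + 7·1 + 12·1 + 8·2.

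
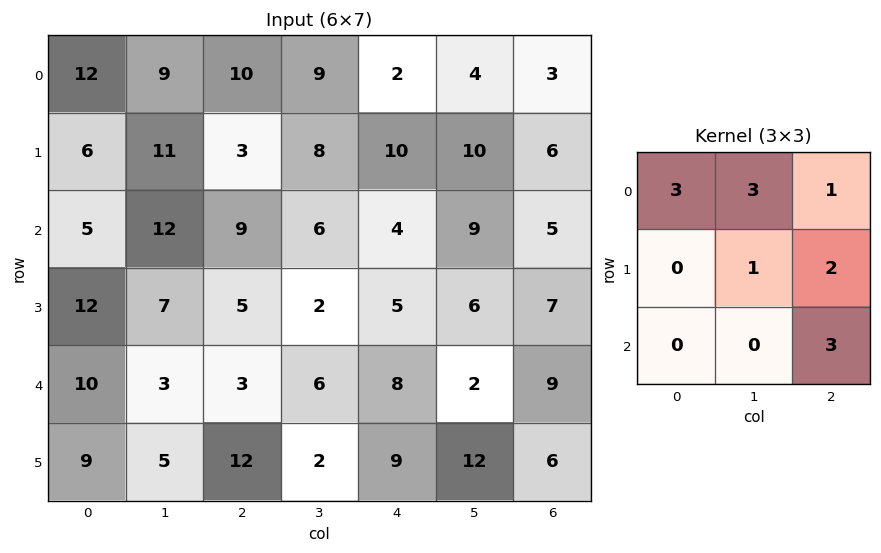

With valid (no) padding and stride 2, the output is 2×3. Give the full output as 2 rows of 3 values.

Output[0,0]: The receptive field on the input at this output position is [12 9 10 / 6 11 3 / 5 12 9]. Elementwise product with the kernel and sum: 12·3 + 9·3 + 10·1 + 11·1 + 3·2 + 9·3.
Output[0,1]: The receptive field on the input at this output position is [10 9 2 / 3 8 10 / 9 6 4]. Elementwise product with the kernel and sum: 10·3 + 9·3 + 2·1 + 8·1 + 10·2 + 4·3.

117 99 58
86 85 91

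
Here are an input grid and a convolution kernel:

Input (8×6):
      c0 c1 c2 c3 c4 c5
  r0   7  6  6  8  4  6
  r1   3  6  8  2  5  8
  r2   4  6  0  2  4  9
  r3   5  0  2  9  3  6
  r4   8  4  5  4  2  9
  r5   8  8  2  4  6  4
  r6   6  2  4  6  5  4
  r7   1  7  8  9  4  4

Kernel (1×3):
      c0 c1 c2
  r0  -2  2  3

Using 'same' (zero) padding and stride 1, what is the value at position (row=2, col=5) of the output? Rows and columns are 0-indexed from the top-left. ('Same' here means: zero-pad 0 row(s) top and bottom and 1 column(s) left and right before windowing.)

The receptive field on the zero-padded input at this output position is [4 9 0]. Elementwise product with the kernel and sum: 4·-2 + 9·2 + 0·3.

10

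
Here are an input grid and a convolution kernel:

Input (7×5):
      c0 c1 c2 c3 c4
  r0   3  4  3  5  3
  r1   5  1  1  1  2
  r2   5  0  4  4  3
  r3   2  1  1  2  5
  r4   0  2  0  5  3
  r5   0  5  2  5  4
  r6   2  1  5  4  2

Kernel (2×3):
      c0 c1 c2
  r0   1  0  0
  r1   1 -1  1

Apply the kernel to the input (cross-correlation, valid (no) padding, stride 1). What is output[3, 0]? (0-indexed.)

The receptive field on the input at this output position is [2 1 1 / 0 2 0]. Elementwise product with the kernel and sum: 2·1 + 0·1 + 2·-1 + 0·1.

0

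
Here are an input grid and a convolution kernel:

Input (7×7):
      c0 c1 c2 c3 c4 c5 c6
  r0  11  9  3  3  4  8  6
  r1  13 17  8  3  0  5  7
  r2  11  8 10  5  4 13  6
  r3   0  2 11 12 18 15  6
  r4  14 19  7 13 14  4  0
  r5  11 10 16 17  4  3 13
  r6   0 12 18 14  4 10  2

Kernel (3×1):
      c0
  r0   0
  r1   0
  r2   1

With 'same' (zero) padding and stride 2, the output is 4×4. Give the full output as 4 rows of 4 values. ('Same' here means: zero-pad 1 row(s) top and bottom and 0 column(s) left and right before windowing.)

Output[0,0]: The receptive field on the zero-padded input at this output position is [0 / 11 / 13]. Elementwise product with the kernel and sum: 13·1.
Output[0,1]: The receptive field on the zero-padded input at this output position is [0 / 3 / 8]. Elementwise product with the kernel and sum: 8·1.

13 8 0 7
0 11 18 6
11 16 4 13
0 0 0 0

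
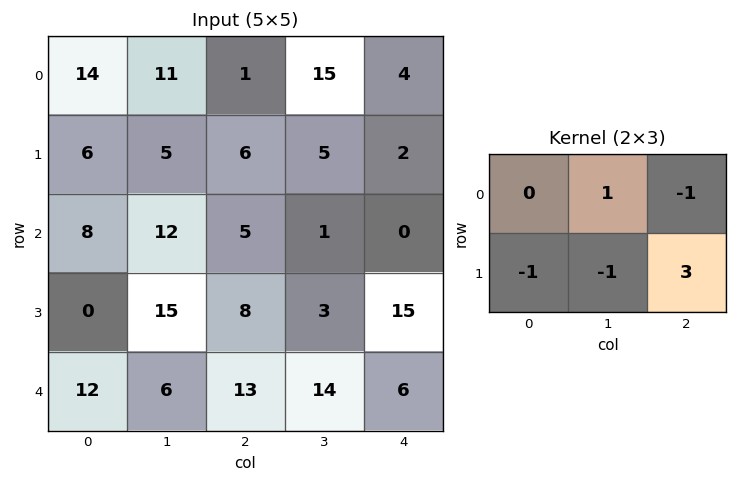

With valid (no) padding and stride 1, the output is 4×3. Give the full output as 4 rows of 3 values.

Output[0,0]: The receptive field on the input at this output position is [14 11 1 / 6 5 6]. Elementwise product with the kernel and sum: 11·1 + 1·-1 + 6·-1 + 5·-1 + 6·3.

17 -10 6
-6 -13 -3
16 -10 35
28 28 -21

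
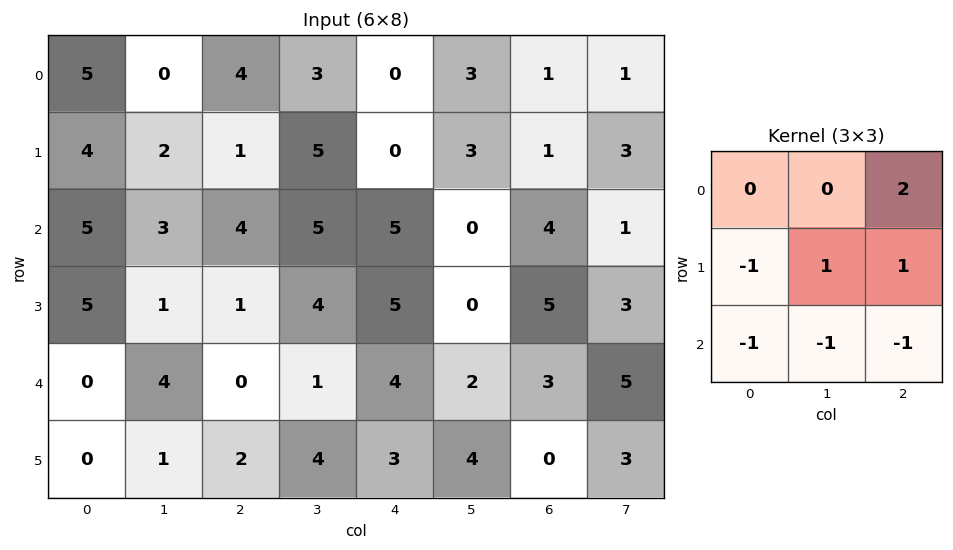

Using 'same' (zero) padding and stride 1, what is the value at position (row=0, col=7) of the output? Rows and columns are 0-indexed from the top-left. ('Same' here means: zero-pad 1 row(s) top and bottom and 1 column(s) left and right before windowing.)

-4

The receptive field on the zero-padded input at this output position is [0 0 0 / 1 1 0 / 1 3 0]. Elementwise product with the kernel and sum: 0·2 + 1·-1 + 1·1 + 0·1 + 1·-1 + 3·-1 + 0·-1.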